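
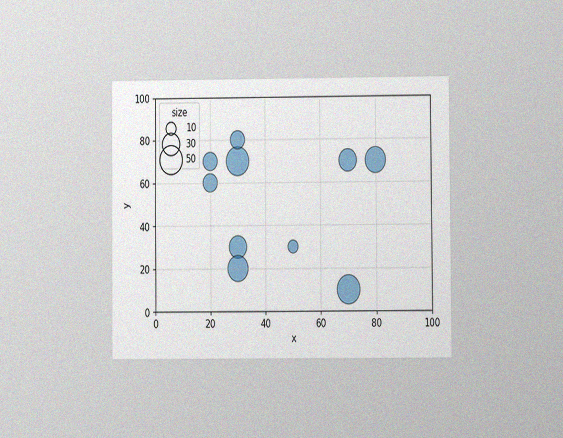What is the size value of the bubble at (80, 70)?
40

The chart is viewed at a slight angle, with some photo noise. Matching the bubble at (80, 70) against the size legend gives 40.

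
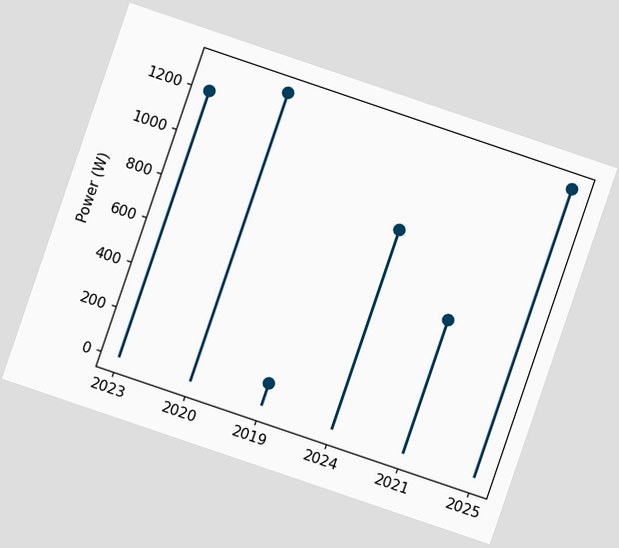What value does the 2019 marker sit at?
The chart is tilted about 19° clockwise. The 2019 marker sits at 100W.

100W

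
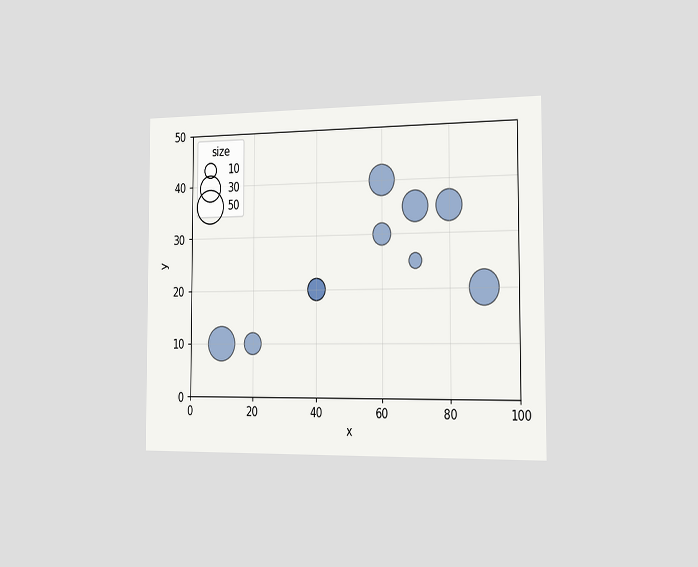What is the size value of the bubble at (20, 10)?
The chart is viewed slightly from the right. Matching the bubble at (20, 10) against the size legend gives 20.

20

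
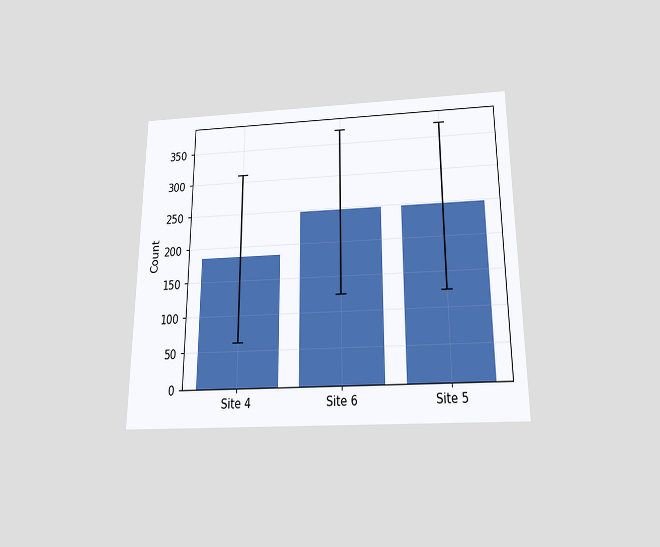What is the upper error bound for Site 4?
The chart is viewed slightly from below. The Site 4 bar's upper whisker reaches 310.

310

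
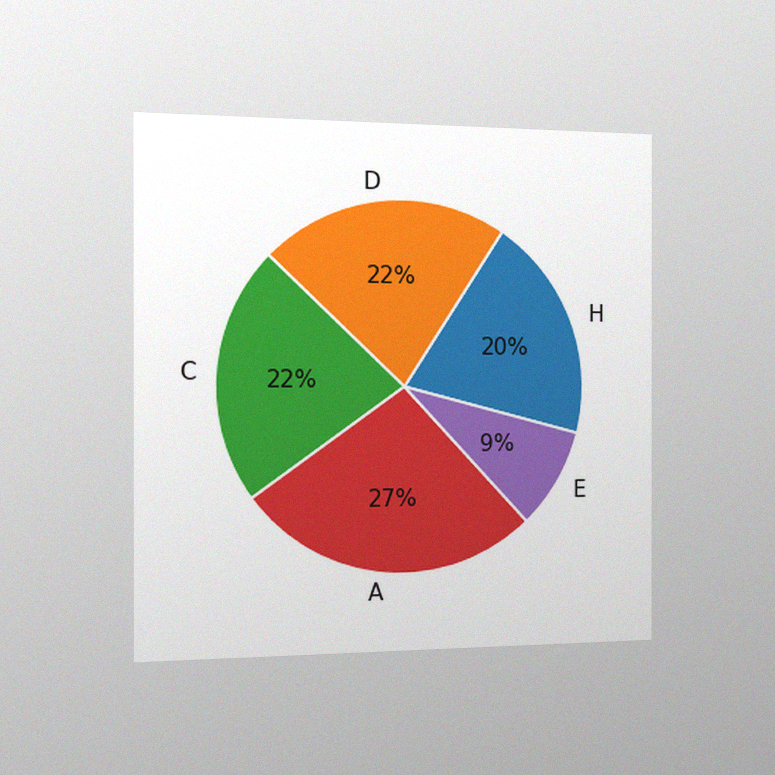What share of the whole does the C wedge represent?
The chart is viewed slightly from the left, with some photo noise. The C slice takes up 22% of the pie.

22%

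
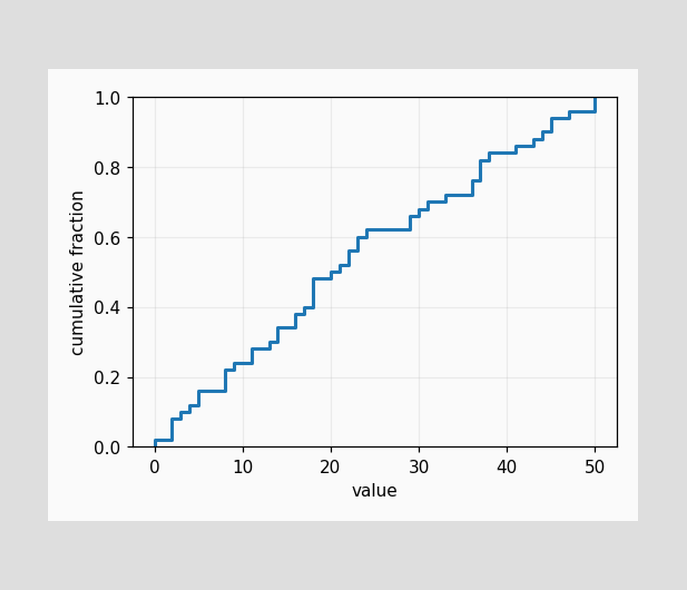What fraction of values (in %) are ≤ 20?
At x=20 the ECDF step is at 50%.

50%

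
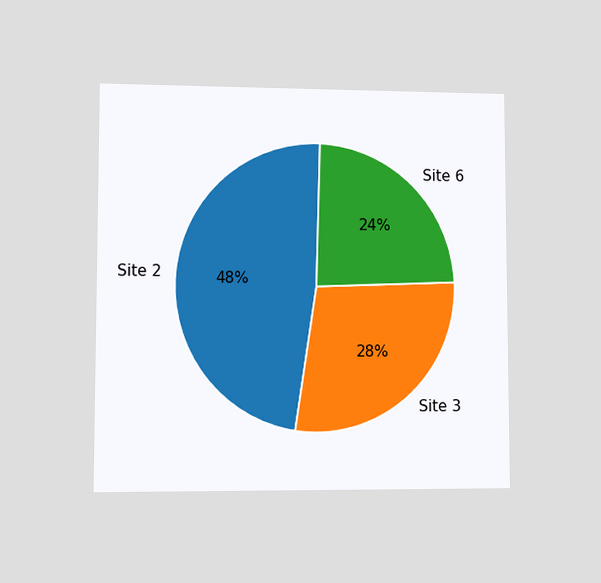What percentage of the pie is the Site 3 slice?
The chart is viewed at a slight angle. The Site 3 slice takes up 28% of the pie.

28%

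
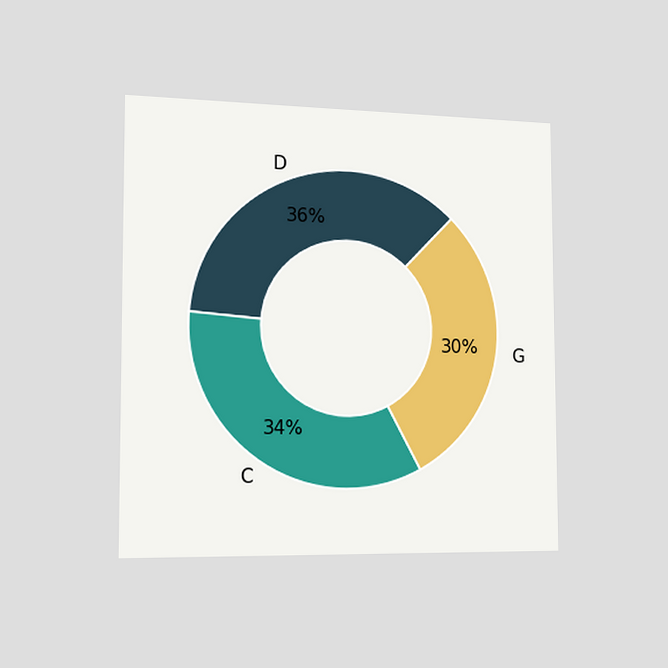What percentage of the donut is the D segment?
36%

The chart is viewed slightly from the left. The D segment takes up 36% of the ring.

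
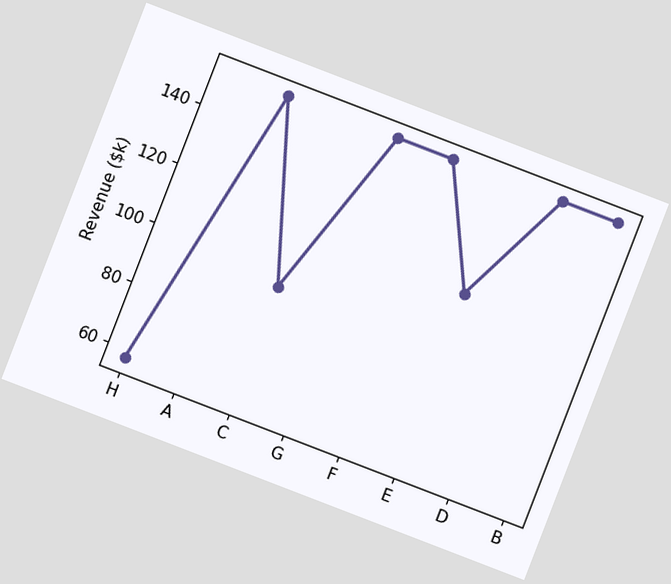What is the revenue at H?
$57k

The chart is tilted about 21° clockwise. At H, the line is at $57k.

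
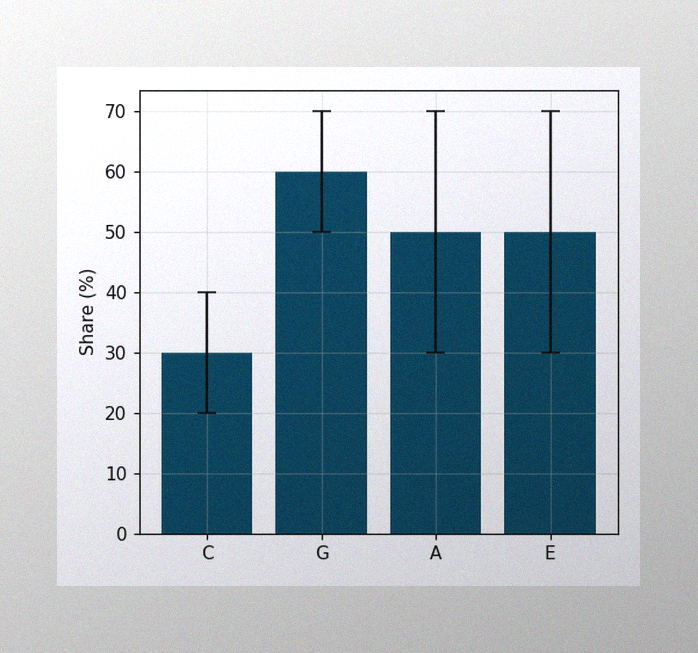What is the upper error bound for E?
70%

The image has some photo noise and uneven lighting. The E bar's upper whisker reaches 70%.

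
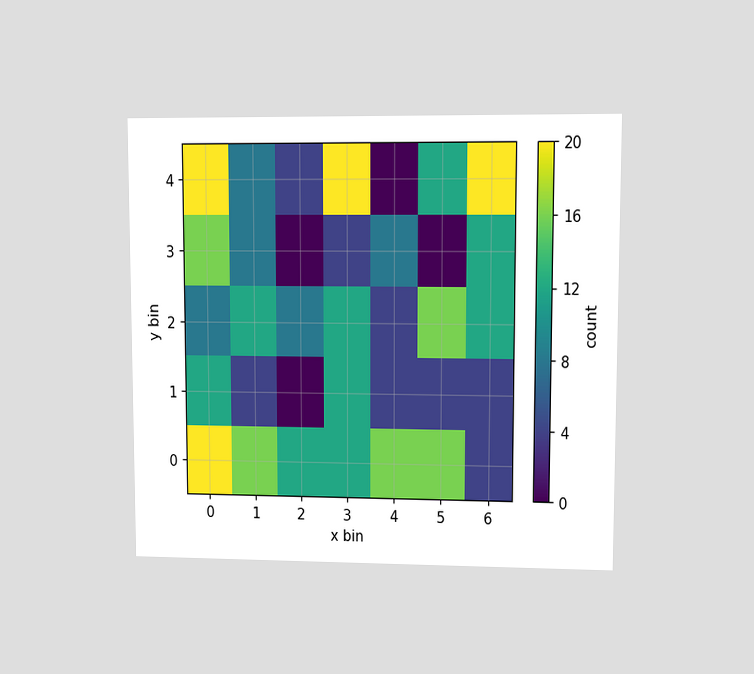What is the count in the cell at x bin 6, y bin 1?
The chart is viewed at a slight angle. Matching the cell (6, 1) against the colorbar gives 4.

4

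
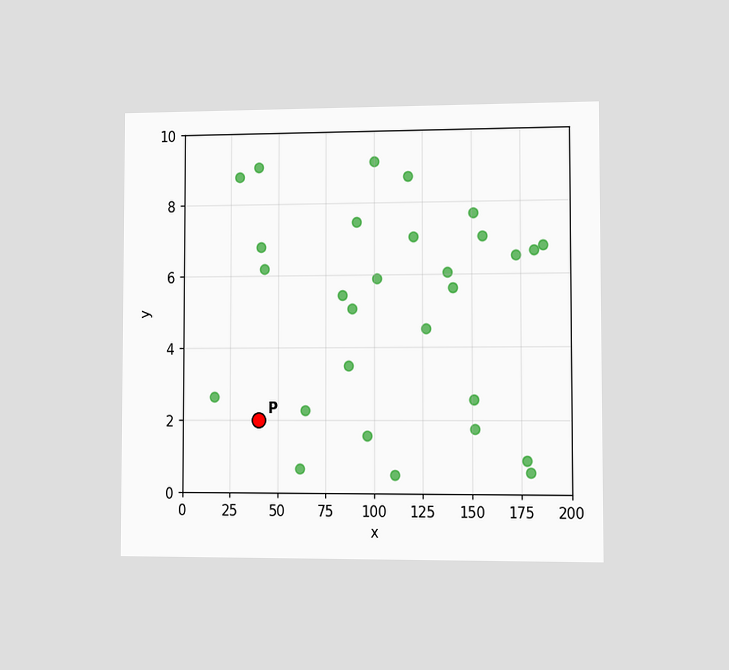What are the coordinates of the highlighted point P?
(40, 2)

The chart is viewed slightly from the right. Following the gridlines from P to each axis, P sits at (40, 2).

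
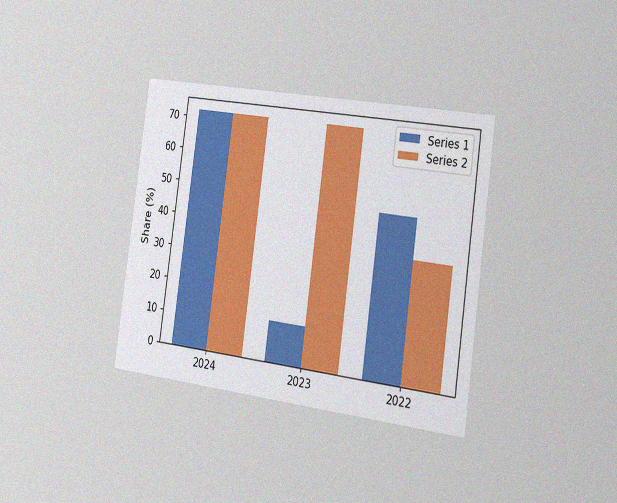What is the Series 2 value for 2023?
The chart is tilted about 8° clockwise and viewed slightly from the right, with some photo noise. The Series 2 bar at 2023 reaches 72% on the y-axis.

72%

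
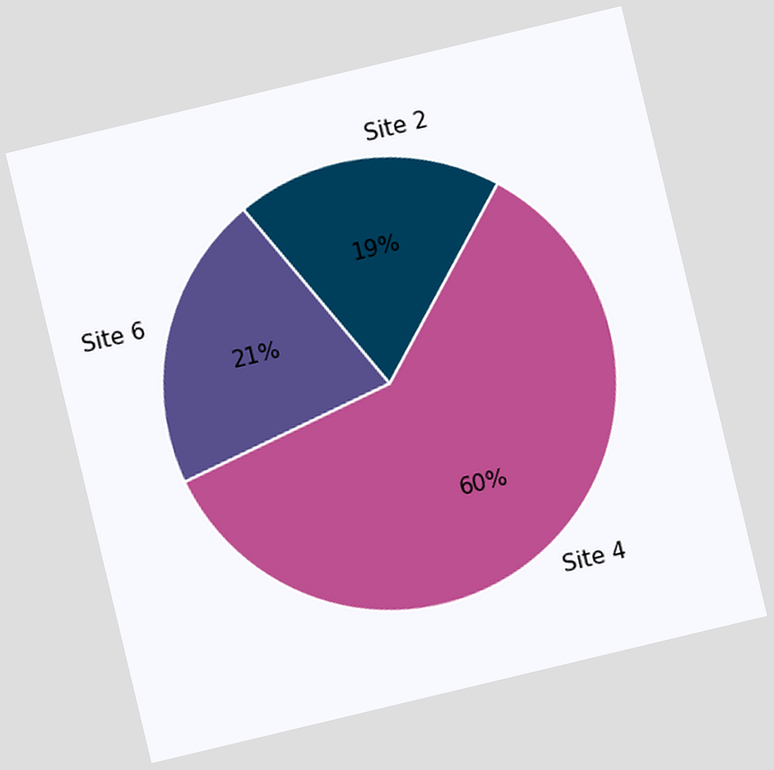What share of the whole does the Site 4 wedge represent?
60%

The chart is tilted about 13° counter-clockwise. The Site 4 slice takes up 60% of the pie.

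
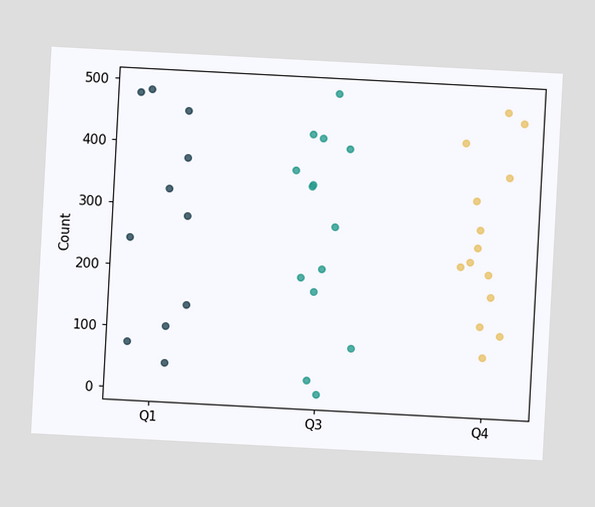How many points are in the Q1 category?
11

The chart is tilted about 3° clockwise. Counting the markers in the Q1 column gives 11.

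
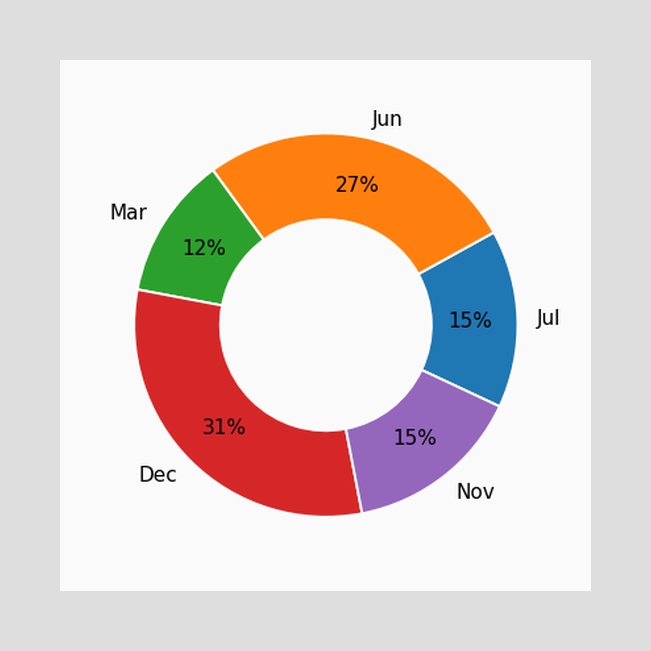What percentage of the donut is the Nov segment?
15%

The Nov segment takes up 15% of the ring.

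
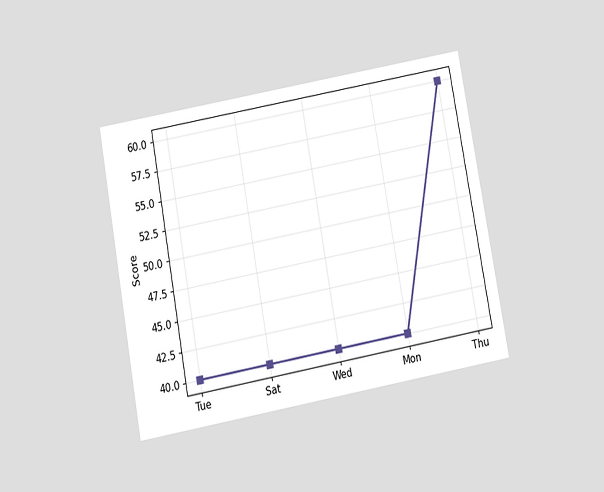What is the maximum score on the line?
The chart is tilted about 10° counter-clockwise and viewed slightly from below. The highest point is at Thu, and reading across to the y-axis gives 60.

60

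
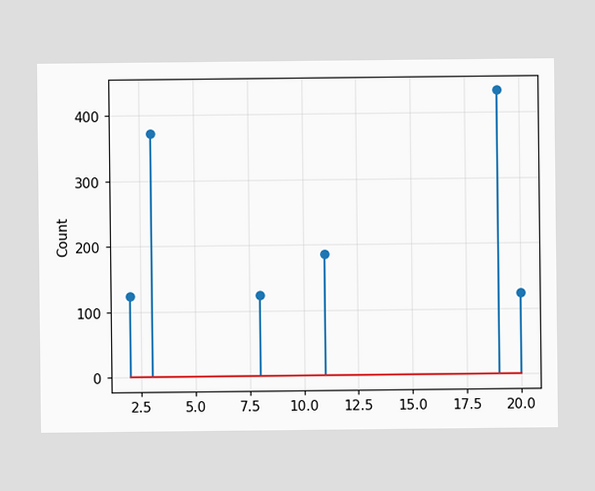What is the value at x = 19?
434

The stem at x=19 reaches 434.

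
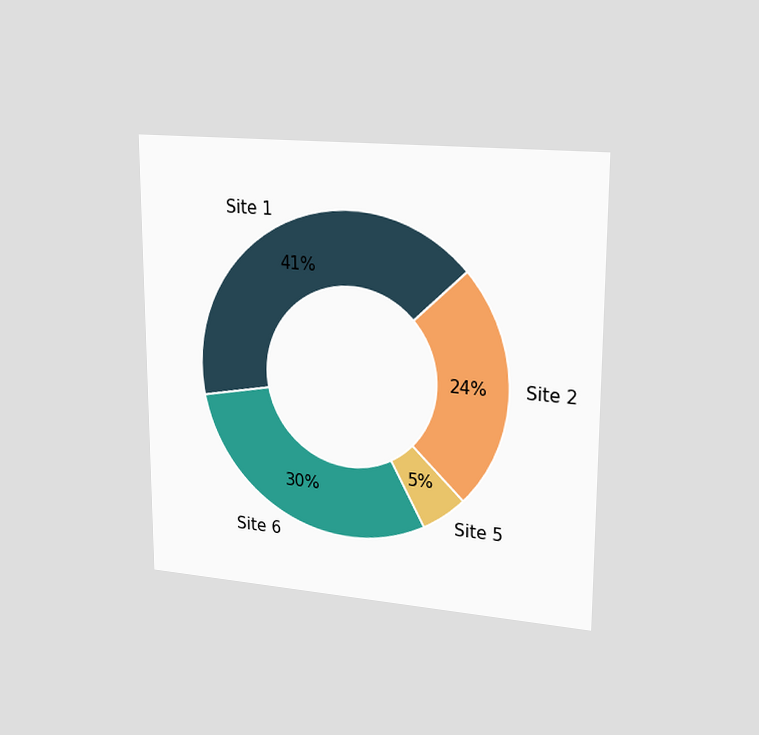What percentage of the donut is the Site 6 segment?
30%

The chart is viewed slightly from the right. The Site 6 segment takes up 30% of the ring.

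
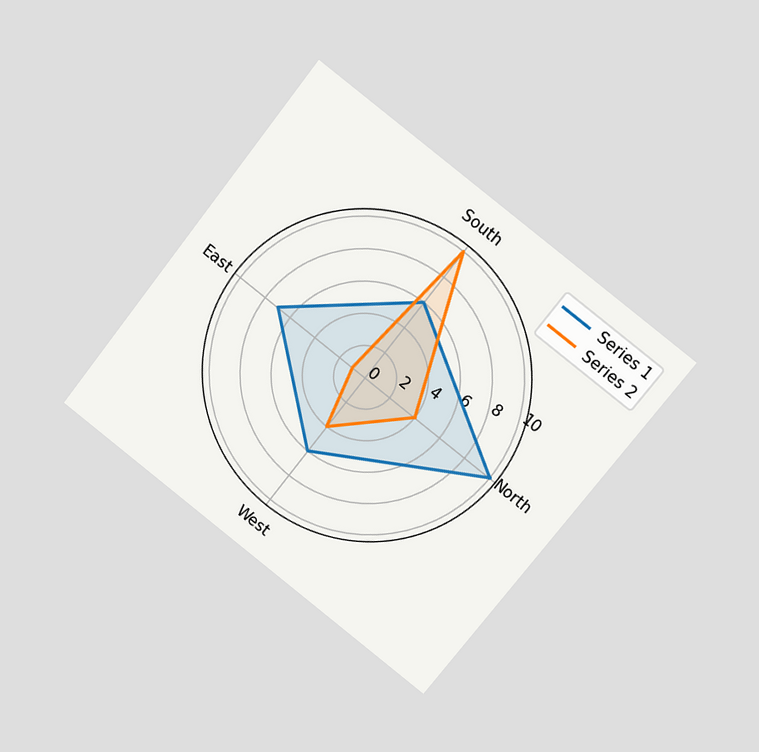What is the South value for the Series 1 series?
The chart is tilted about 38° clockwise and viewed at a slight angle. On the South axis, Series 1 reaches 6.

6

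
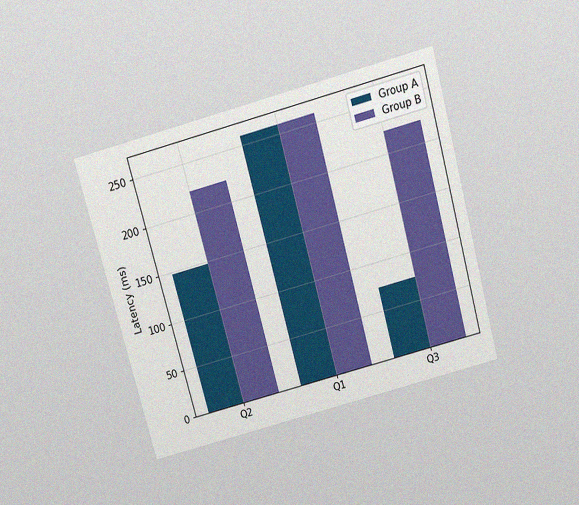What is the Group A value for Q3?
74ms

The chart is tilted about 15° counter-clockwise and viewed slightly from above, with some photo noise. The Group A bar at Q3 reaches 74ms on the y-axis.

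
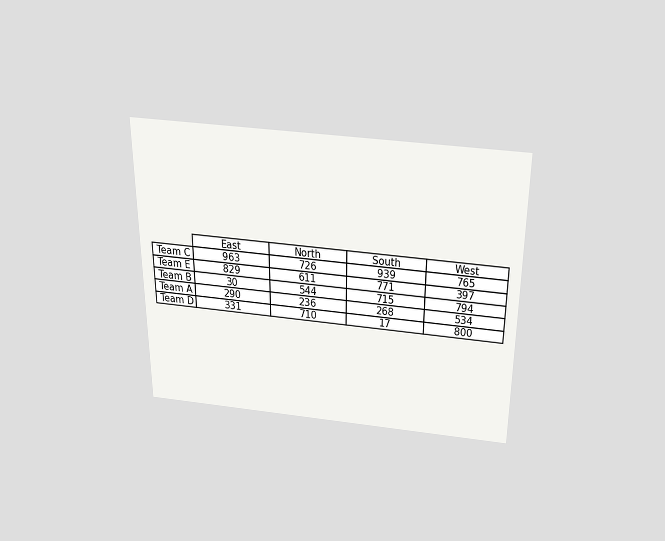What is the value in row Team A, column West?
The chart is viewed slightly from above. The (Team A, West) cell reads 534.

534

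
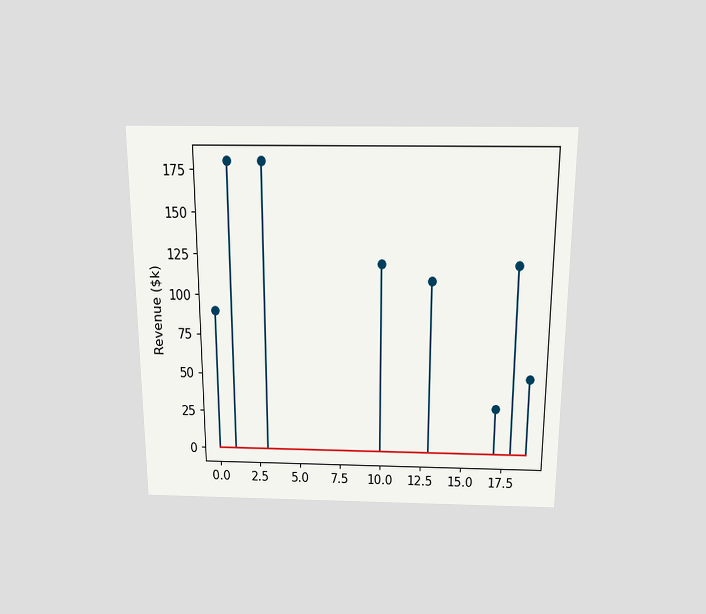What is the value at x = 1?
$180k

The chart is viewed slightly from above. The stem at x=1 reaches $180k.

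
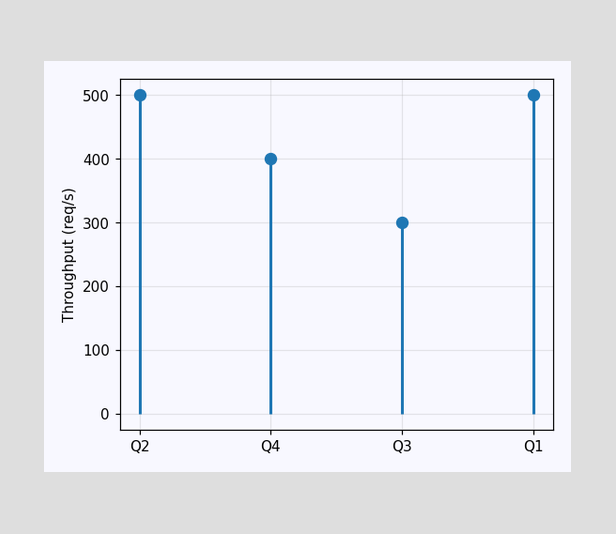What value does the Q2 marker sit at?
500req/s

The Q2 marker sits at 500req/s.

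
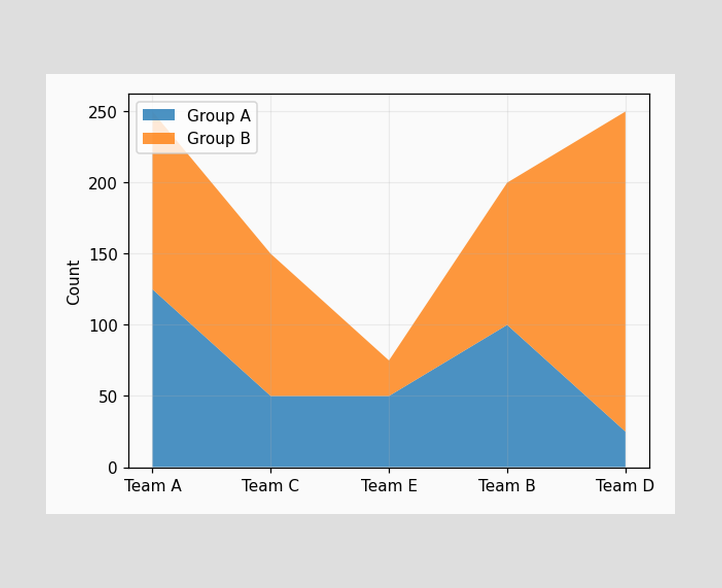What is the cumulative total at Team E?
The stacked total at Team E reaches 75.

75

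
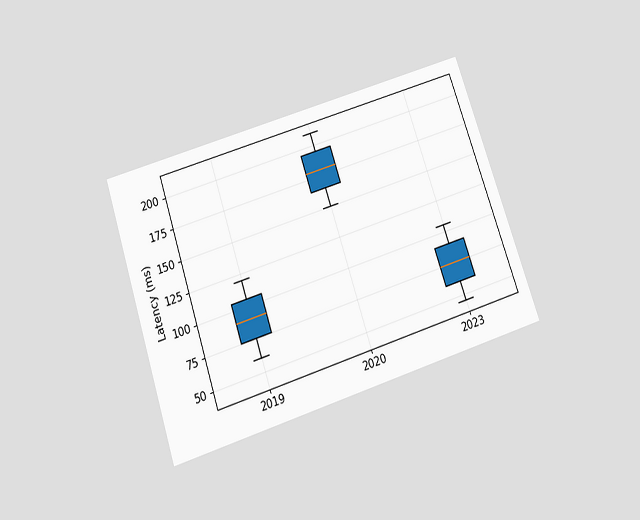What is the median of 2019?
90ms

The chart is tilted about 18° counter-clockwise and viewed slightly from below. The median line in the 2019 box sits at 90ms.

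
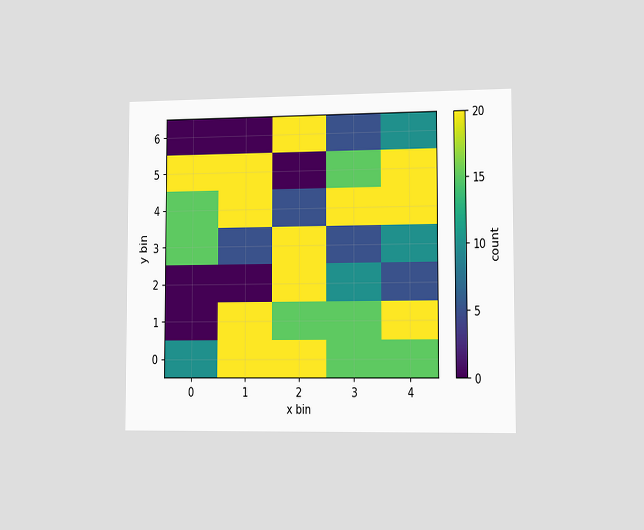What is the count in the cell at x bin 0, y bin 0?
10

The chart is viewed slightly from the right. Matching the cell (0, 0) against the colorbar gives 10.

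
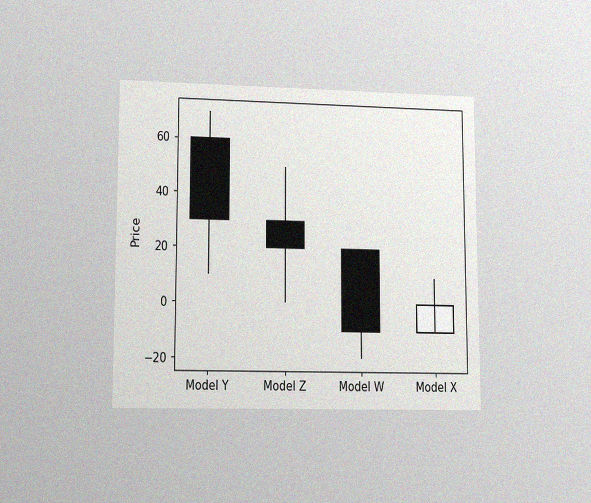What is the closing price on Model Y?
30

The chart is viewed at a slight angle, with some photo noise. The Model Y candle closes at 30.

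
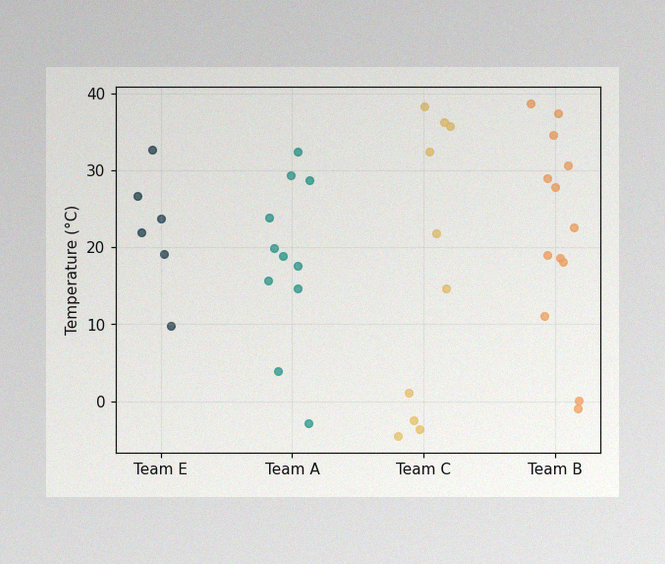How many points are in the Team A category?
11

The image has some photo noise and uneven lighting. Counting the markers in the Team A column gives 11.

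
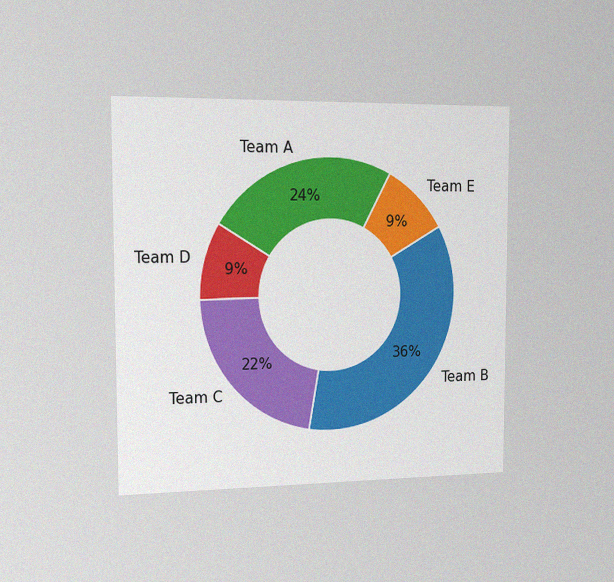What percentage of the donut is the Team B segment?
The chart is viewed slightly from the left, with some photo noise. The Team B segment takes up 36% of the ring.

36%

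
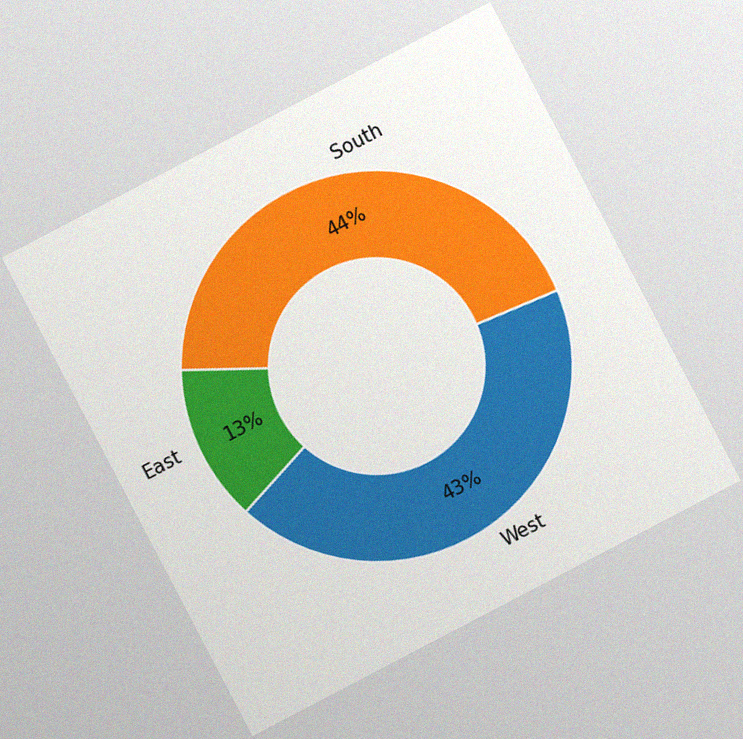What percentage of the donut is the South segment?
The chart is tilted about 28° counter-clockwise, with some photo noise. The South segment takes up 44% of the ring.

44%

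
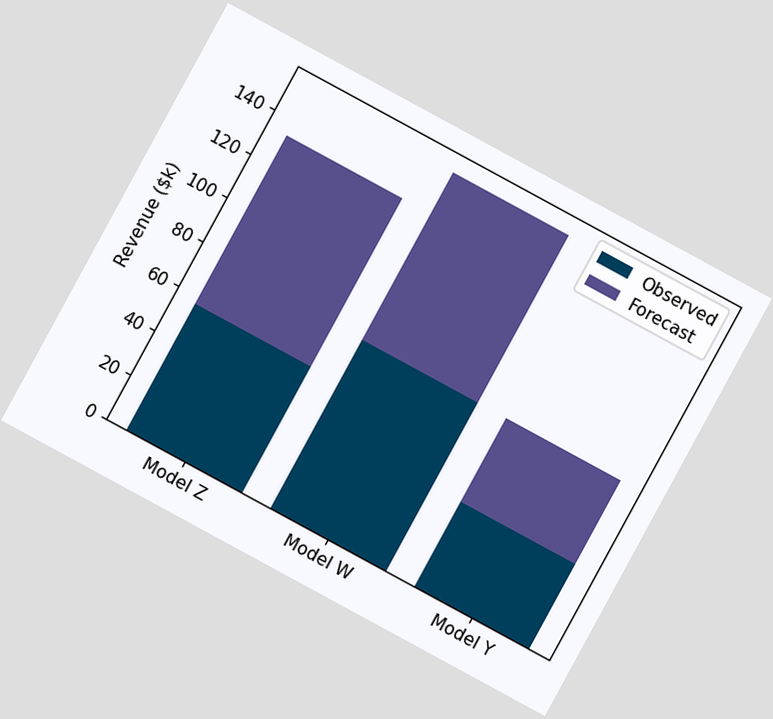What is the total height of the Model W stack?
The chart is tilted about 29° clockwise. The Model W stack's top reaches $152k on the y-axis.

$152k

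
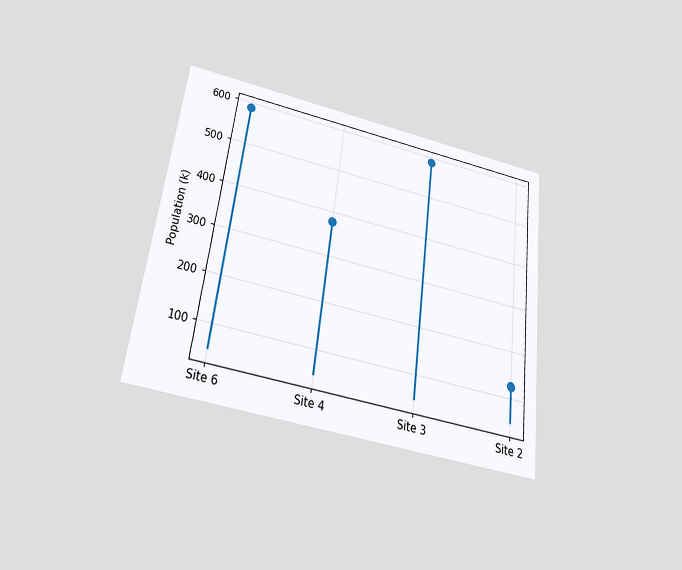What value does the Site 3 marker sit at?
The chart is tilted about 7° clockwise and viewed slightly from below. The Site 3 marker sits at 588k.

588k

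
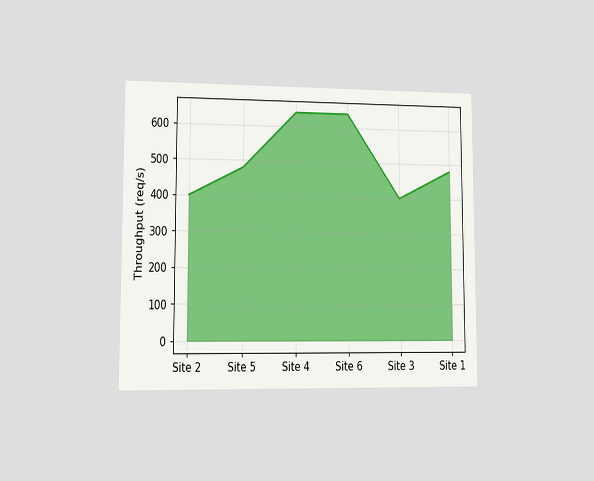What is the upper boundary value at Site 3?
The chart is viewed at a slight angle. At Site 3 the upper boundary is at 400req/s.

400req/s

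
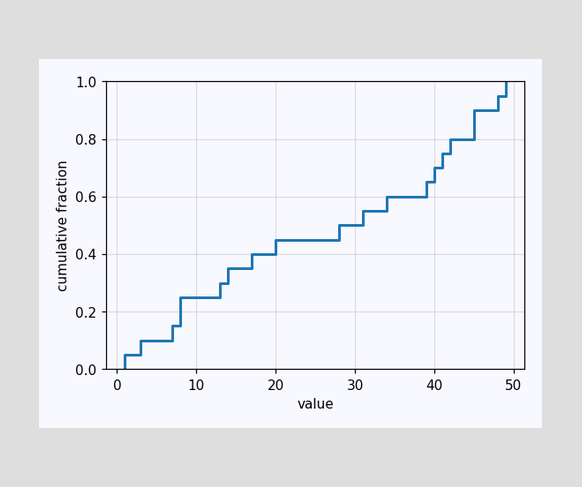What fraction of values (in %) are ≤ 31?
At x=31 the ECDF step is at 55%.

55%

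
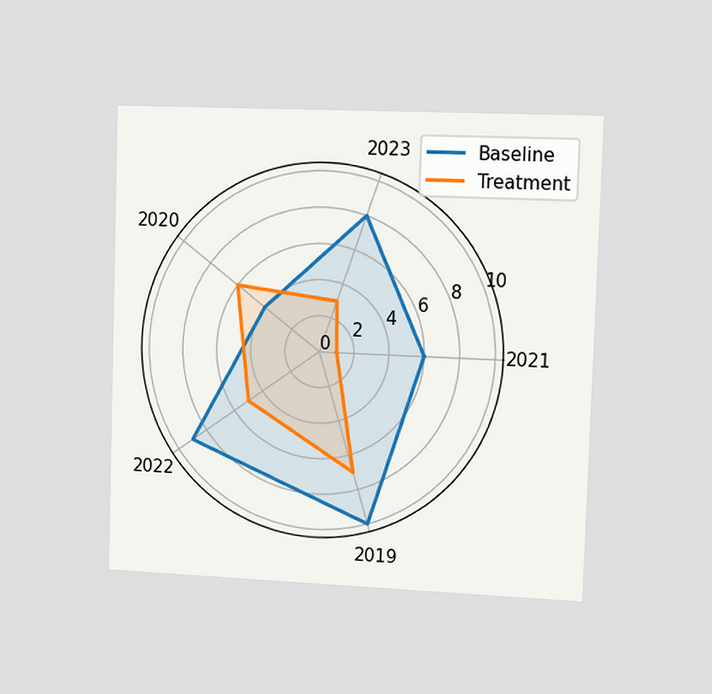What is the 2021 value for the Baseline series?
The chart is viewed slightly from the right. On the 2021 axis, Baseline reaches 6.

6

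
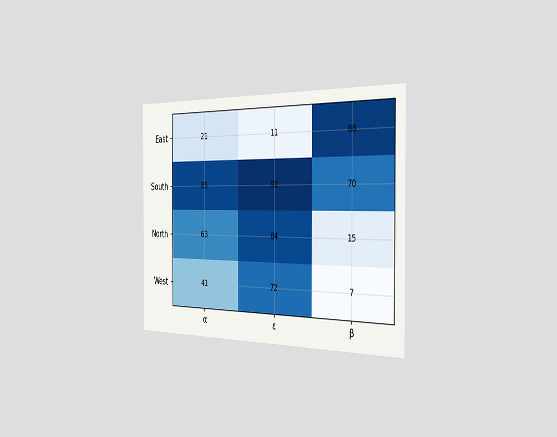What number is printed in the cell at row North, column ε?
84

The chart is viewed slightly from the right. The (North, ε) cell reads 84.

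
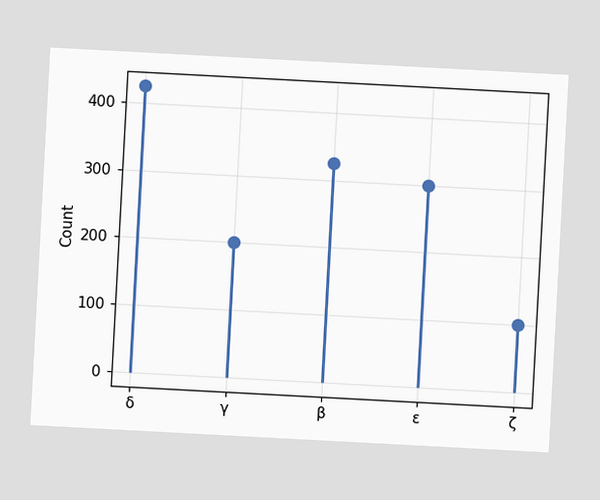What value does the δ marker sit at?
The chart is tilted about 3° clockwise. The δ marker sits at 425.

425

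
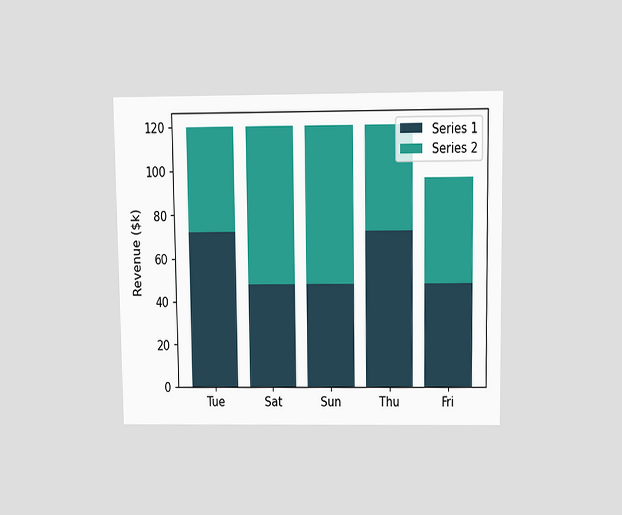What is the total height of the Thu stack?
$120k

The chart is viewed slightly from above. The Thu stack's top reaches $120k on the y-axis.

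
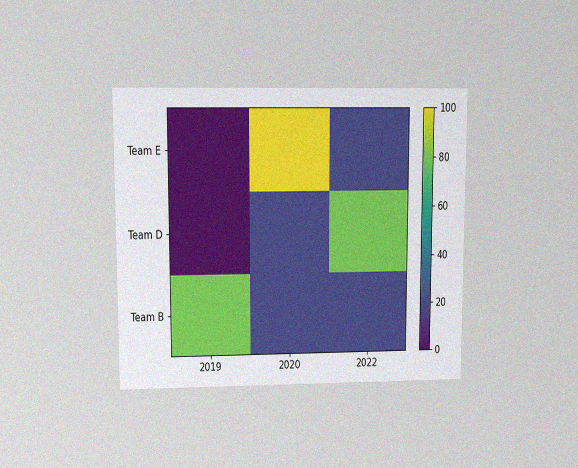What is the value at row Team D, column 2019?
0

The chart is viewed at a slight angle, with some photo noise. Matching cell (Team D, 2019) against the colorbar gives 0.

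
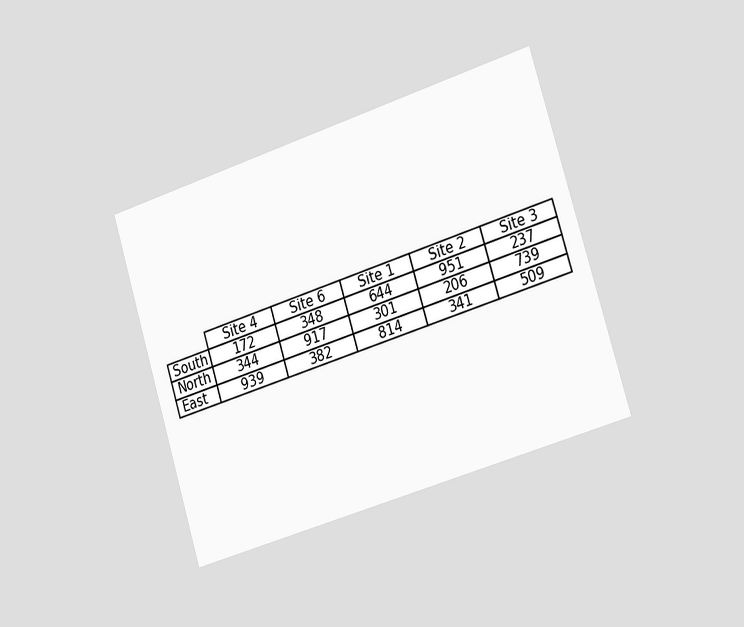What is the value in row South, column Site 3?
The chart is tilted about 17° counter-clockwise and viewed slightly from the right. The (South, Site 3) cell reads 237.

237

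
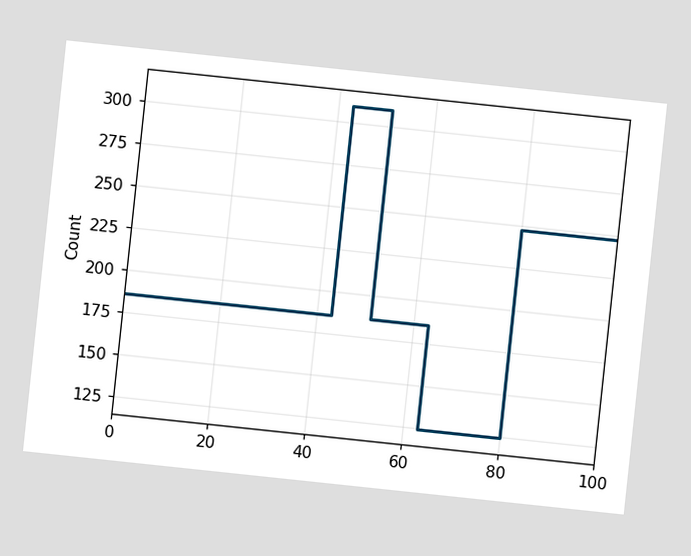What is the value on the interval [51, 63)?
The chart is tilted about 6° clockwise. On [51, 63) the step sits at 186.

186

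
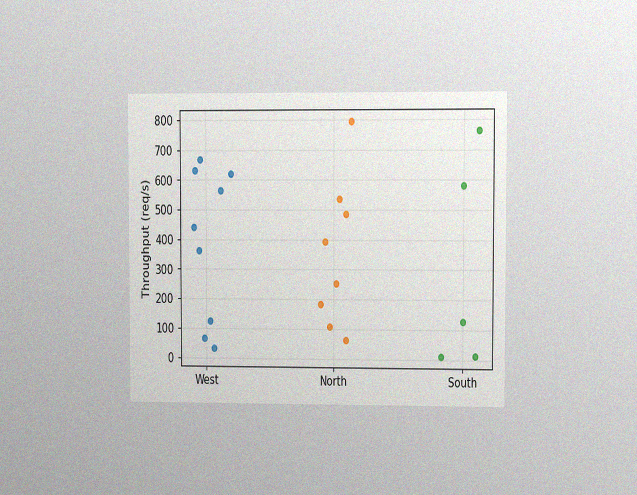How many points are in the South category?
The chart is viewed at a slight angle, with some photo noise. Counting the markers in the South column gives 5.

5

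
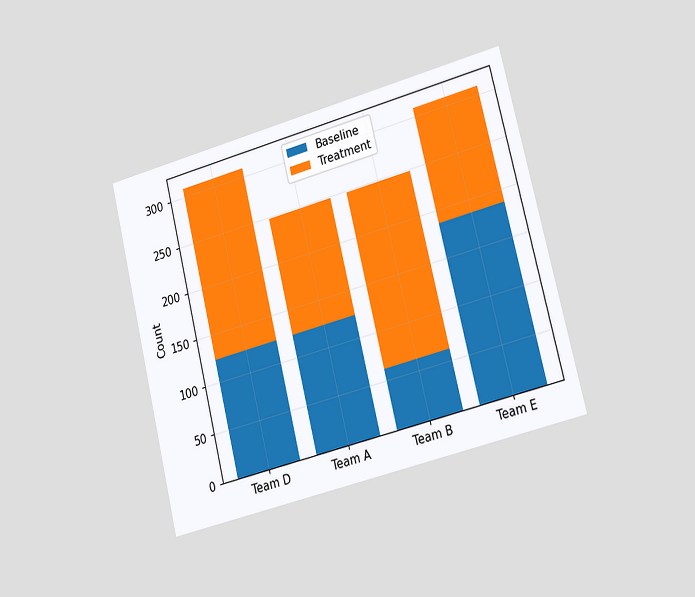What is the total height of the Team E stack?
310

The chart is tilted about 14° counter-clockwise and viewed slightly from the right. The Team E stack's top reaches 310 on the y-axis.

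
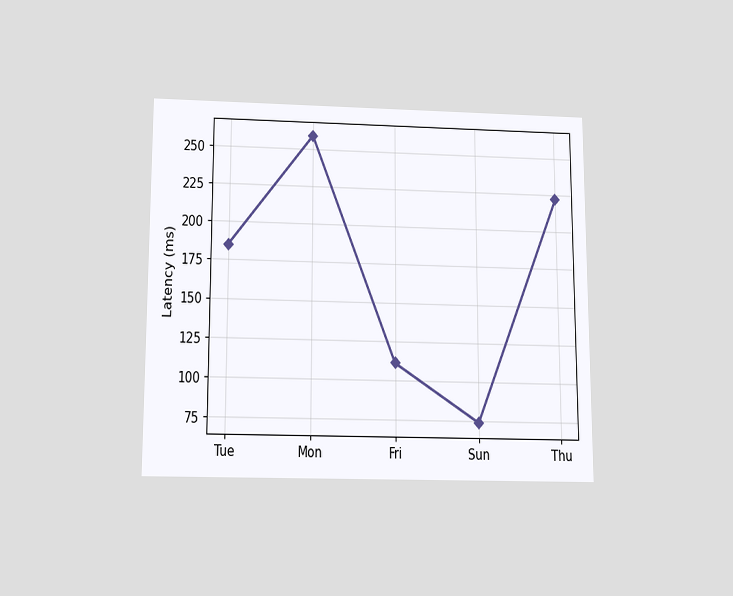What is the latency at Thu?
222ms

The chart is viewed slightly from below. At Thu, the line is at 222ms.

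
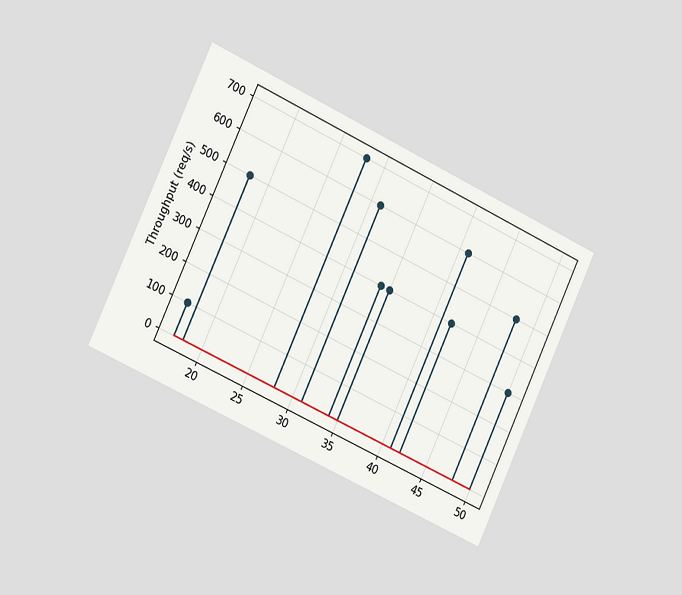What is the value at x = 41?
600req/s

The chart is tilted about 25° clockwise and viewed slightly from the left. The stem at x=41 reaches 600req/s.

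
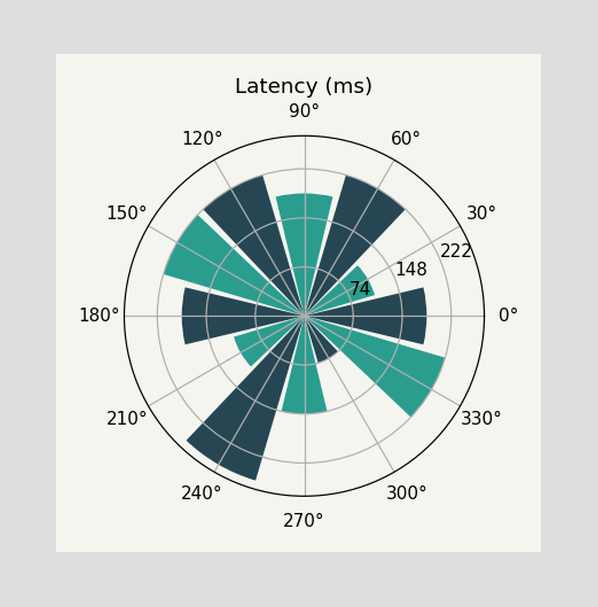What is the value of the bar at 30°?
The bar at 30° reaches 111ms on the radial axis.

111ms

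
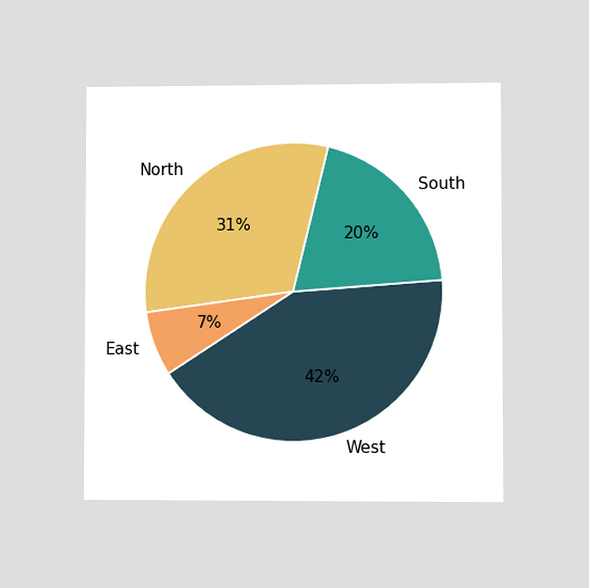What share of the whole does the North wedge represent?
The chart is viewed at a slight angle. The North slice takes up 31% of the pie.

31%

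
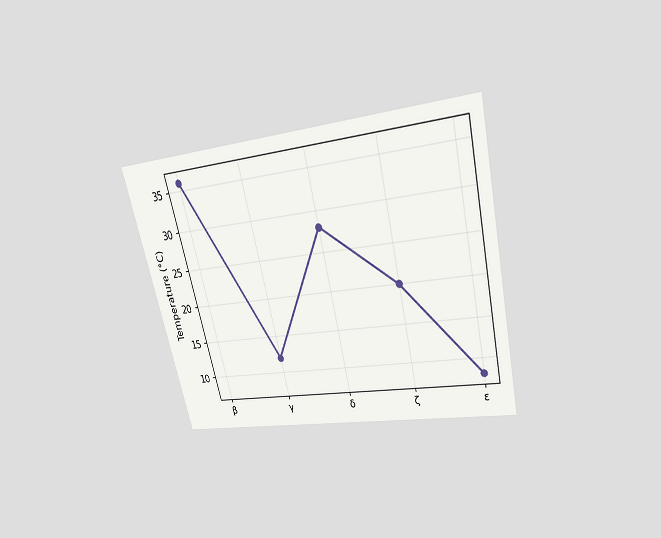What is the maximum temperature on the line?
The chart is tilted about 14° counter-clockwise and viewed slightly from above. The highest point is at β, and reading across to the y-axis gives 36°C.

36°C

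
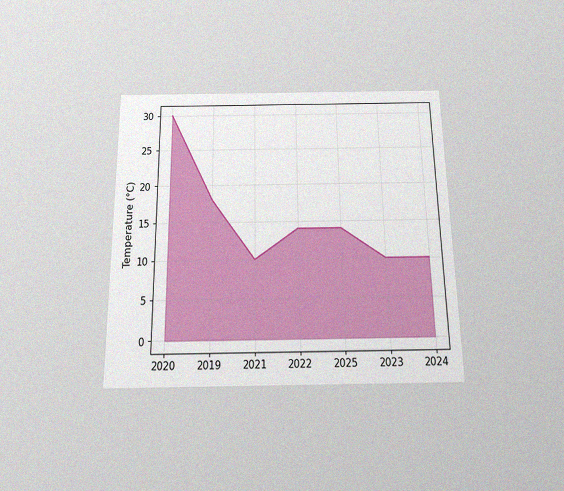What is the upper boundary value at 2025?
The chart is viewed slightly from below, with some photo noise. At 2025 the upper boundary is at 14°C.

14°C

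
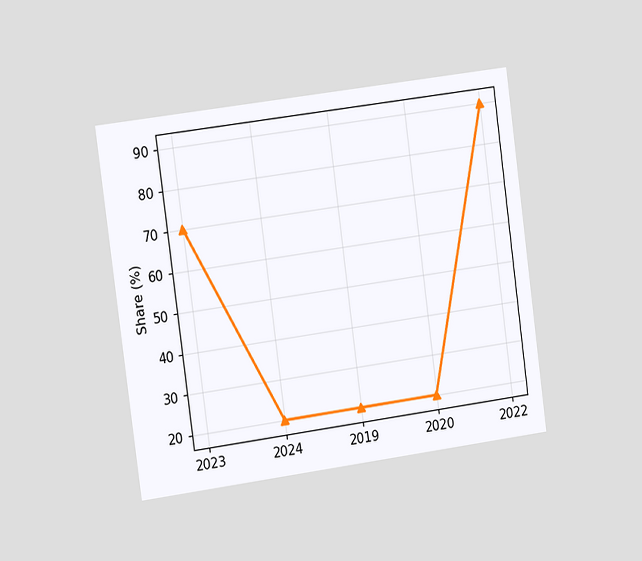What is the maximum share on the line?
90%

The chart is tilted about 8° counter-clockwise and viewed slightly from the left. The highest point is at 2022, and reading across to the y-axis gives 90%.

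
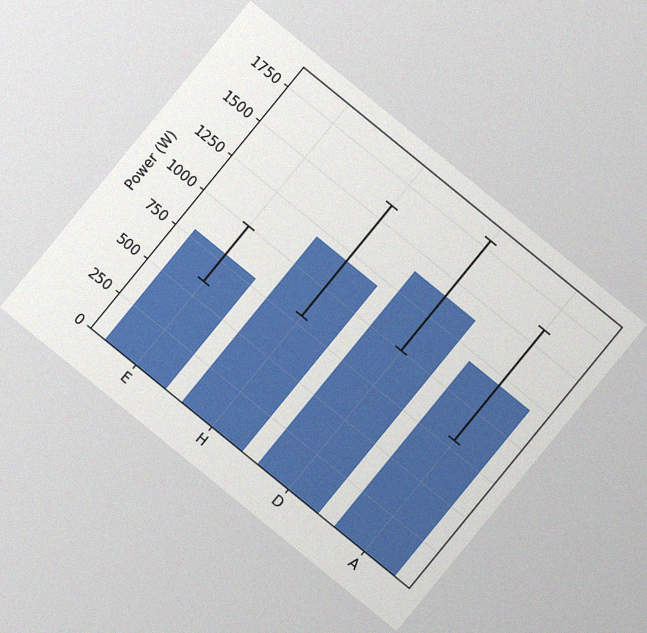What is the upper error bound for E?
1000W

The chart is tilted about 39° clockwise, with some photo noise. The E bar's upper whisker reaches 1000W.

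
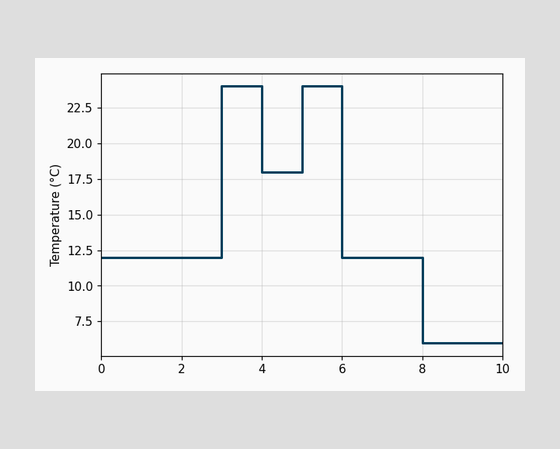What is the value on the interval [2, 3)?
12°C

On [2, 3) the step sits at 12°C.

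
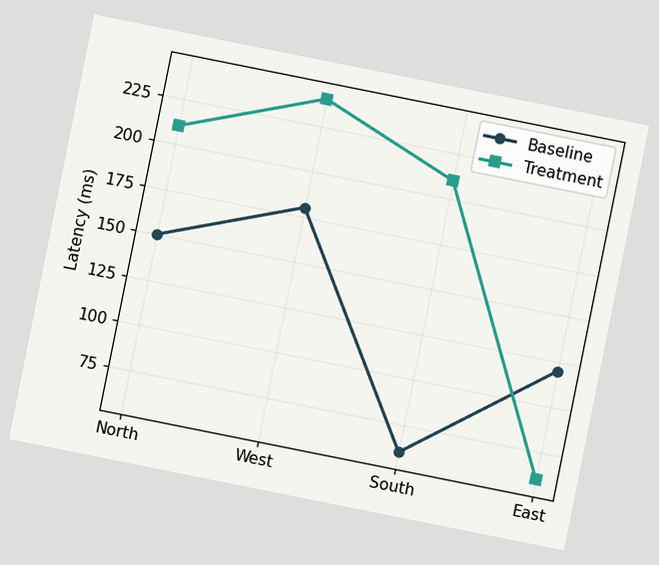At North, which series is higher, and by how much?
The chart is tilted about 11° clockwise. At North, Treatment sits above the other line by 60ms.

Treatment, by 60ms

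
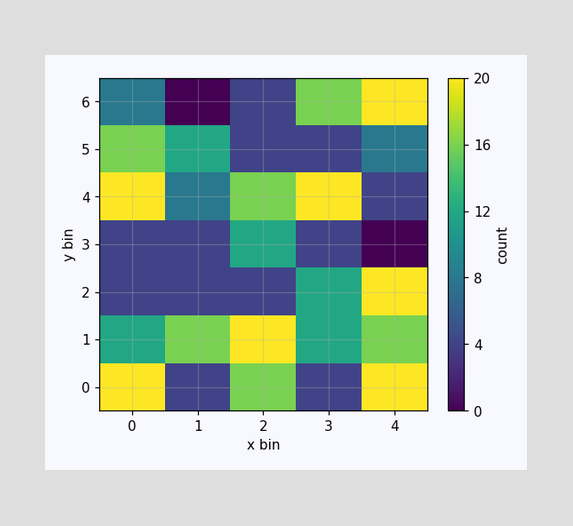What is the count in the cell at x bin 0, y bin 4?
Matching the cell (0, 4) against the colorbar gives 20.

20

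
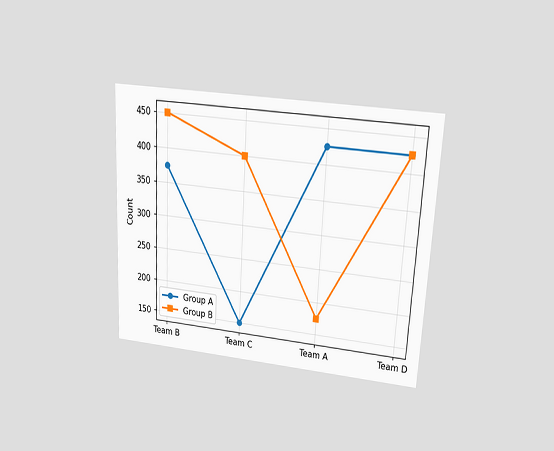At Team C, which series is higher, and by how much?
The chart is tilted about 3° clockwise and viewed slightly from above. At Team C, Group B sits above the other line by 250.

Group B, by 250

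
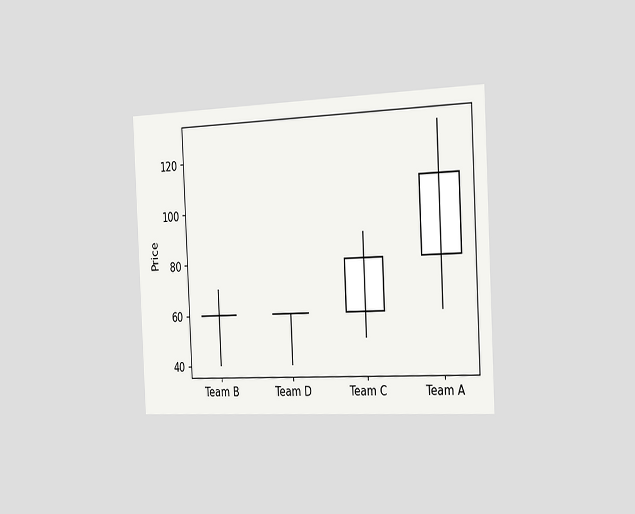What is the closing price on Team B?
The chart is tilted about 3° counter-clockwise and viewed slightly from the right. The Team B candle closes at 60.

60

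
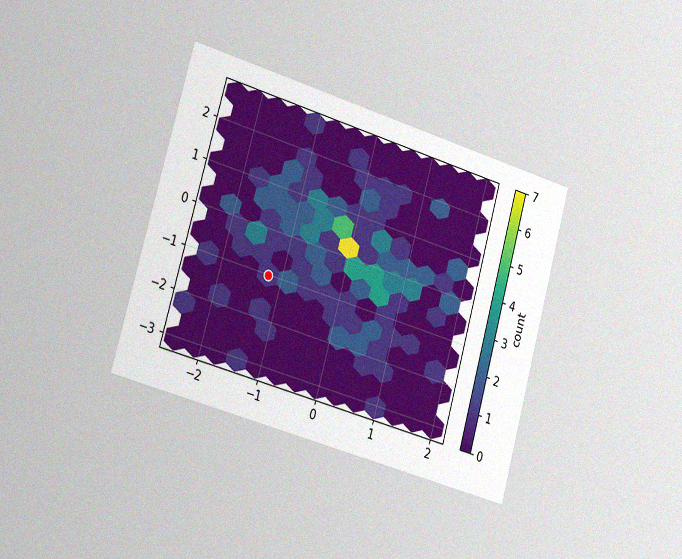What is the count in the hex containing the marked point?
1

The chart is tilted about 16° clockwise and viewed slightly from the left, with some photo noise. The marked hex reads 1 on the colorbar.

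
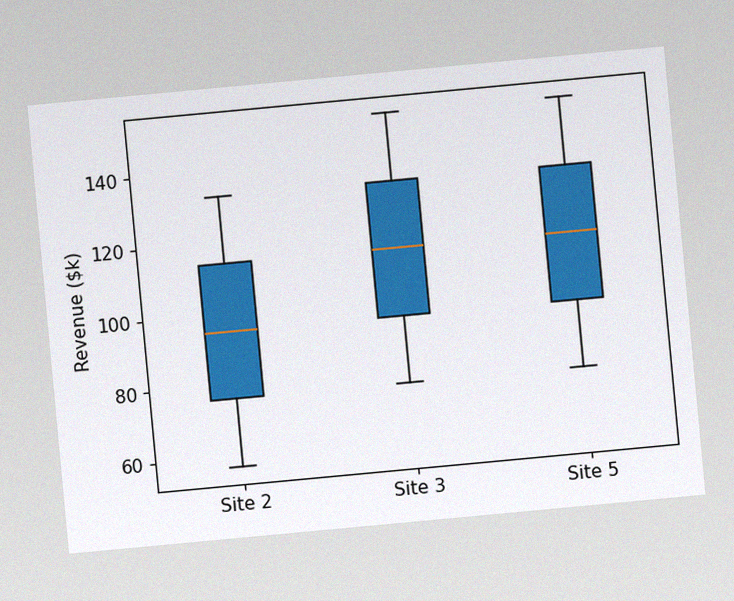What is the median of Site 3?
The chart is tilted about 5° counter-clockwise, with some photo noise. The median line in the Site 3 box sits at $114k.

$114k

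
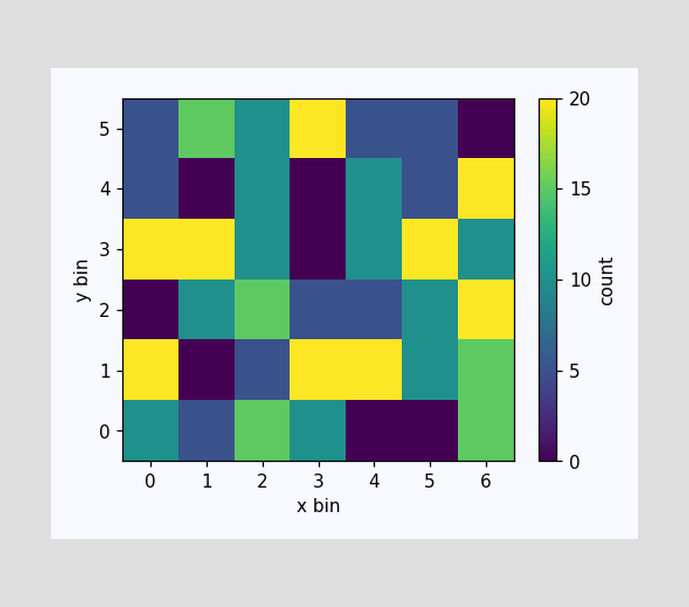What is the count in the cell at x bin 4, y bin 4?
Matching the cell (4, 4) against the colorbar gives 10.

10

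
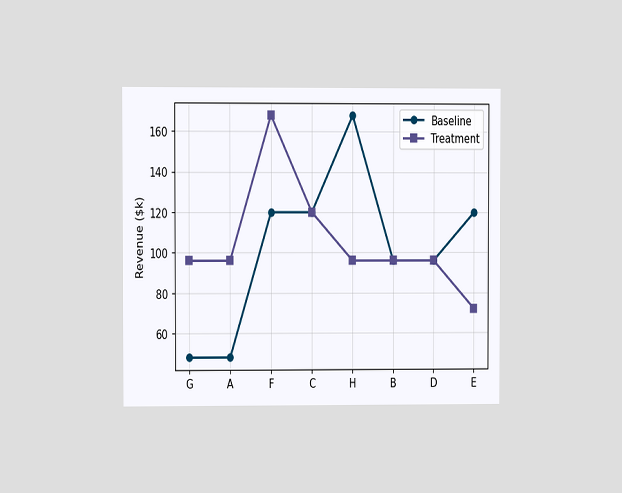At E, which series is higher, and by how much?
Baseline, by $48k

The chart is viewed at a slight angle. At E, Baseline sits above the other line by $48k.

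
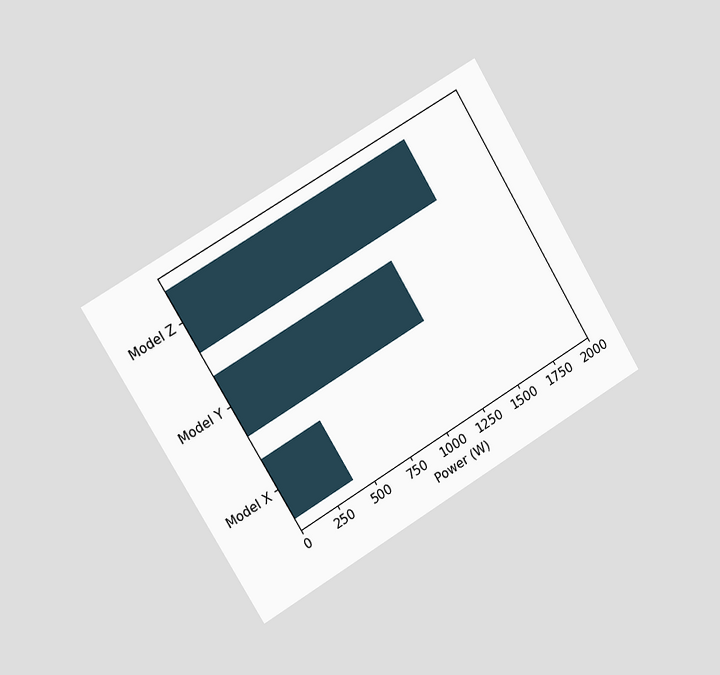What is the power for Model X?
The chart is tilted about 31° counter-clockwise and viewed slightly from the left. Reading along the chart's x-axis, the Model X bar reaches 400W.

400W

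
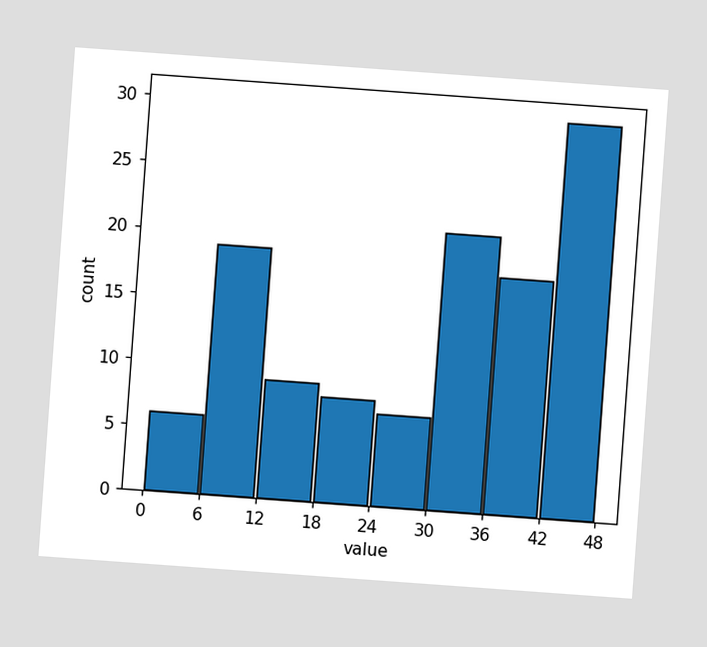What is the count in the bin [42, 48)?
30

The chart is tilted about 4° clockwise. The [42, 48) bin has height 30.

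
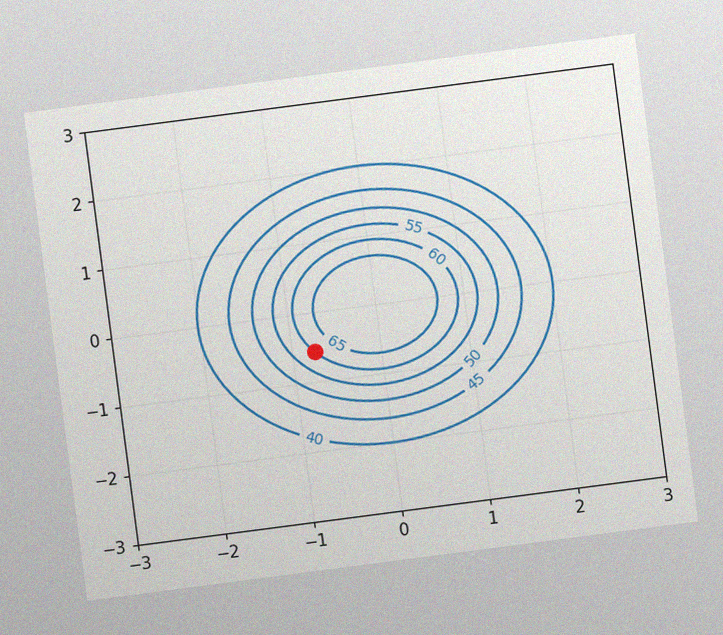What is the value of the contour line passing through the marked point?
60

The chart is tilted about 7° counter-clockwise, with some photo noise. The marked point sits on the contour labelled 60.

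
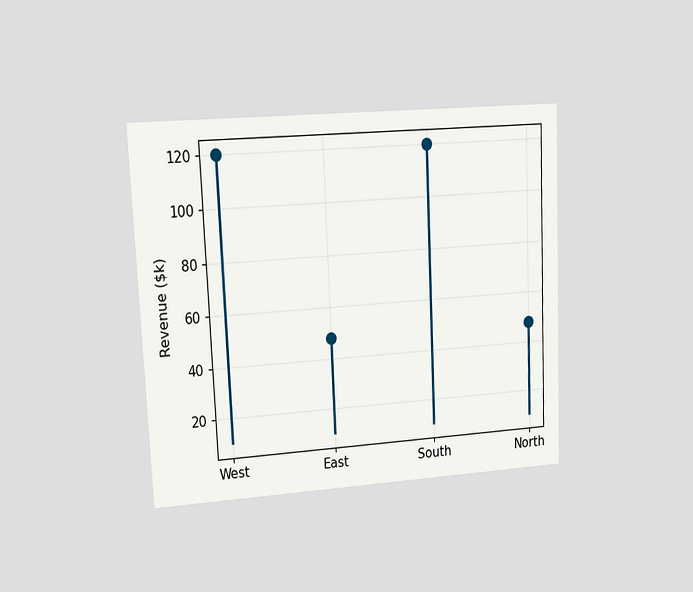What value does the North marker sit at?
The chart is tilted about 3° counter-clockwise and viewed at a slight angle. The North marker sits at $48k.

$48k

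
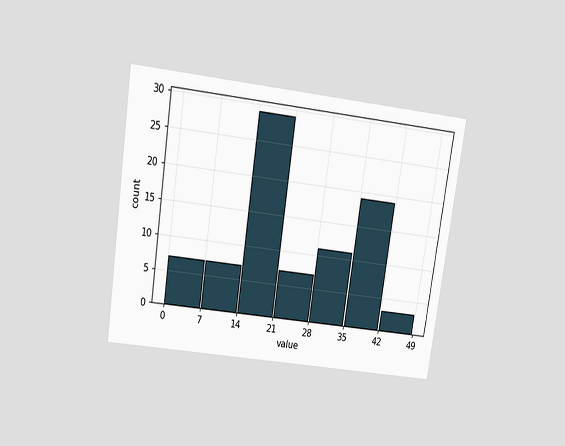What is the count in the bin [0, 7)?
7

The chart is tilted about 8° clockwise and viewed slightly from above. The [0, 7) bin has height 7.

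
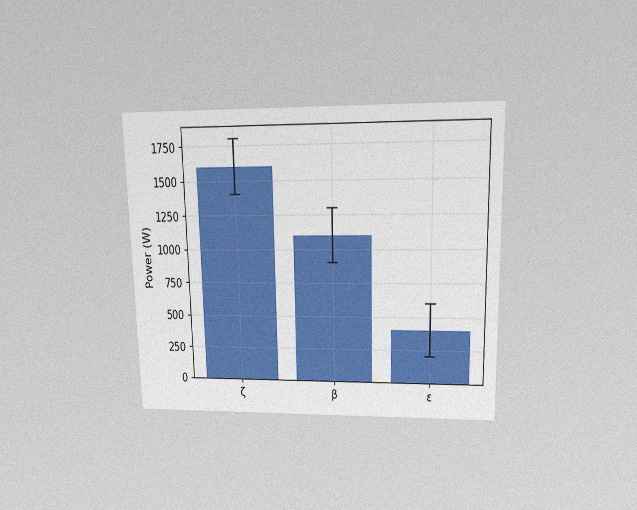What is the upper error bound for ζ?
The chart is viewed slightly from above, with some photo noise. The ζ bar's upper whisker reaches 1800W.

1800W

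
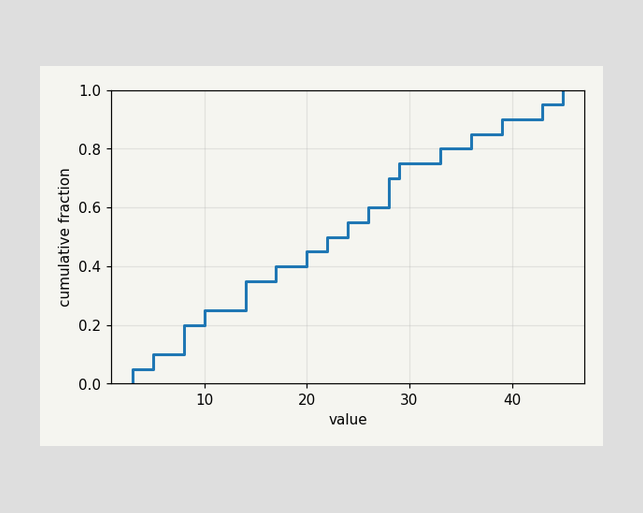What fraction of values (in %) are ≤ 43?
95%

At x=43 the ECDF step is at 95%.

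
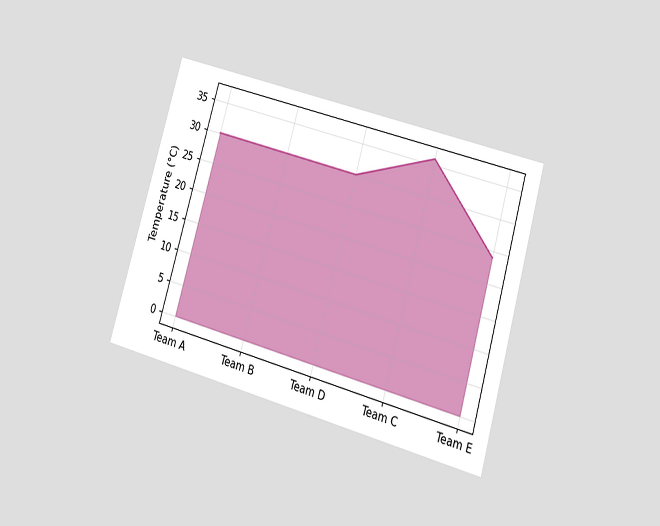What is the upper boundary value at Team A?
The chart is tilted about 16° clockwise and viewed at a slight angle. At Team A the upper boundary is at 30°C.

30°C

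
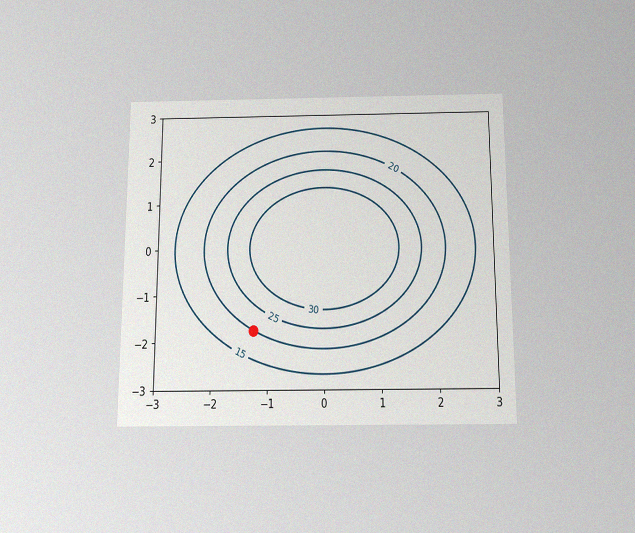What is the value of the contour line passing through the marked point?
The chart is viewed slightly from below, with some photo noise. The marked point sits on the contour labelled 20.

20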